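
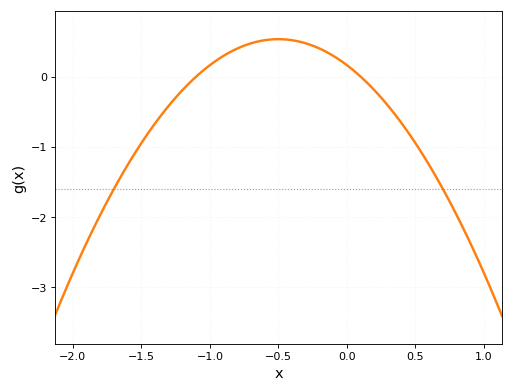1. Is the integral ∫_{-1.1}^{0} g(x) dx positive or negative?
positive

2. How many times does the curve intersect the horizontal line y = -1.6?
2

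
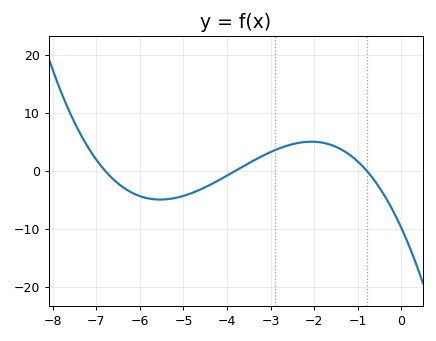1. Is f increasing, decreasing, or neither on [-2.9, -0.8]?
neither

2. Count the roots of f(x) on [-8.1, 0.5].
3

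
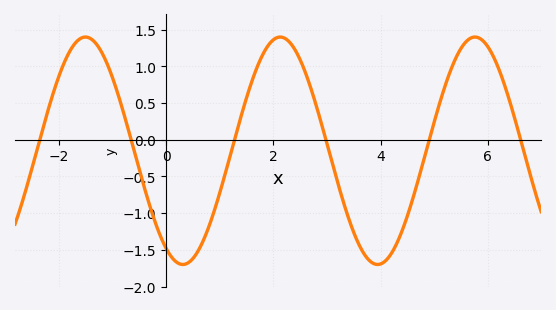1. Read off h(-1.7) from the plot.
1.31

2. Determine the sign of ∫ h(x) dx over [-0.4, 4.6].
negative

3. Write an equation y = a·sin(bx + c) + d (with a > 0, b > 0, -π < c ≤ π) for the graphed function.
y = 1.55sin(1.73x - 2.11) - 0.15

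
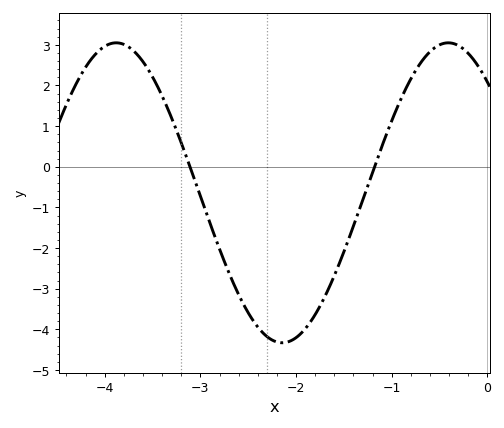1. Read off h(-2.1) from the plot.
-4.3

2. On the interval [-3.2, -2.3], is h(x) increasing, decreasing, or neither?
decreasing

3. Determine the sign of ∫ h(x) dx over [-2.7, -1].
negative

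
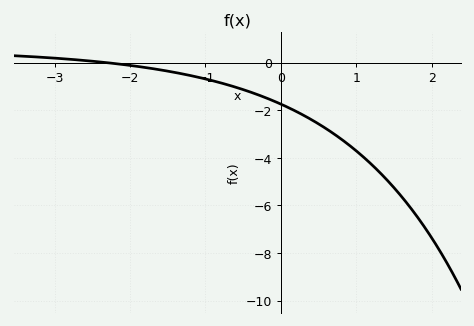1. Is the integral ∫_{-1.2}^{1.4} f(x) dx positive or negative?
negative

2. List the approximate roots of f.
-2.3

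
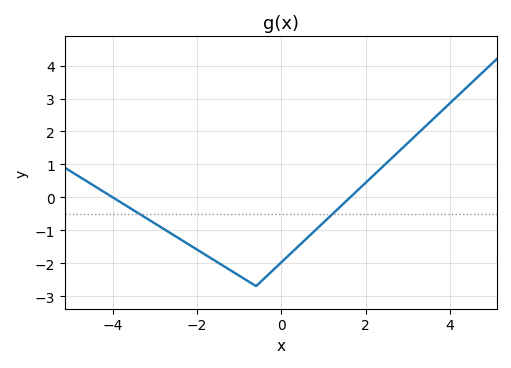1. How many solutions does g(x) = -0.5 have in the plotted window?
2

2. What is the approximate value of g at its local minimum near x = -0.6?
-2.7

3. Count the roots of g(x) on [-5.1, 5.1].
2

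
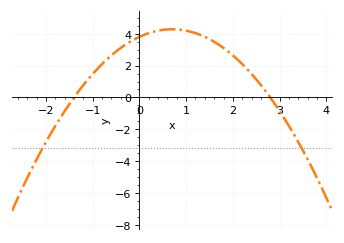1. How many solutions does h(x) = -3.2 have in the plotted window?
2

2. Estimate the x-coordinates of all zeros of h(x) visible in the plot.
-1.4, 2.8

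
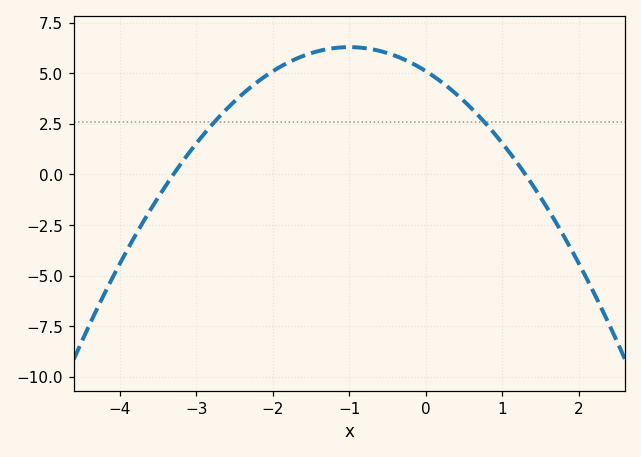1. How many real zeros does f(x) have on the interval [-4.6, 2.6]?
2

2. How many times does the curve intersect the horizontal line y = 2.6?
2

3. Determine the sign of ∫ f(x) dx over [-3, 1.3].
positive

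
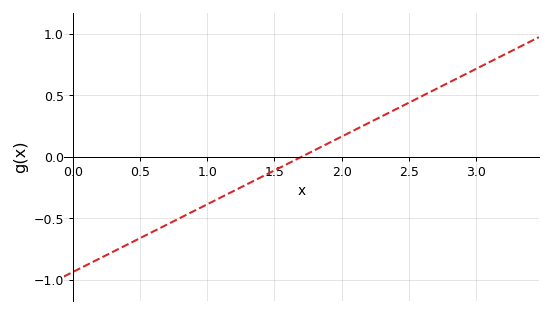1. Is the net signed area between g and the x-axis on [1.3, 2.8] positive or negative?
positive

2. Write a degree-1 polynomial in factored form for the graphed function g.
y = 0.55(x - 1.7)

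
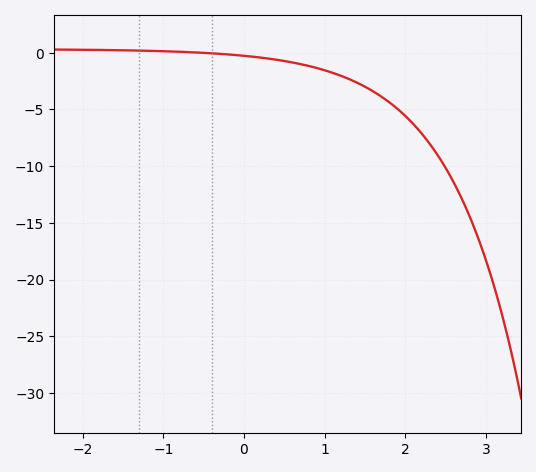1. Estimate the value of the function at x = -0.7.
0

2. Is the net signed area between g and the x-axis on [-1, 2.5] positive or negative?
negative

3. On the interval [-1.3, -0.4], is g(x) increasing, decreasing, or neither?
decreasing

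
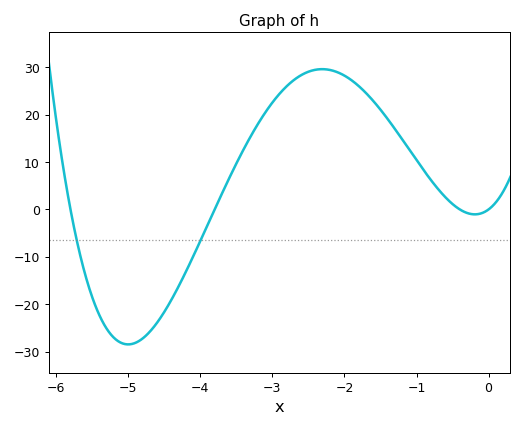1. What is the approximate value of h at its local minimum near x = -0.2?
-1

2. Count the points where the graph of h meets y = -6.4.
2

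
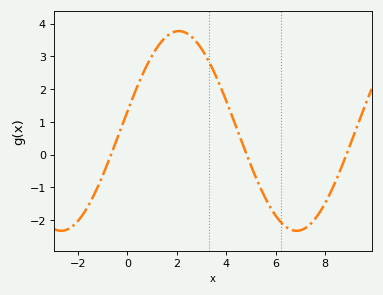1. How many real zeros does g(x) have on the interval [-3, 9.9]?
3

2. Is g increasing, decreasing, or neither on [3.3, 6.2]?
decreasing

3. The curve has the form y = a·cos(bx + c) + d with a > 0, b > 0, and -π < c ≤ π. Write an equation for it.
y = 3.05cos(0.66x - 1.37) + 0.72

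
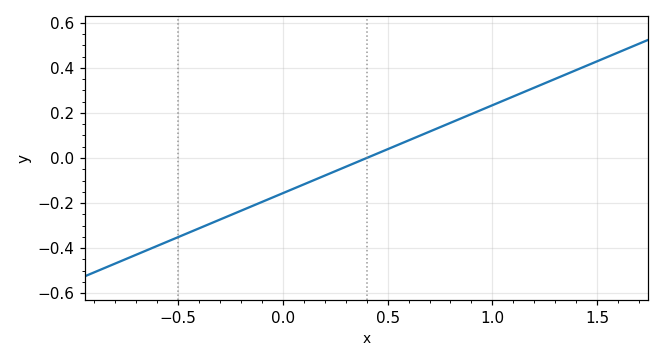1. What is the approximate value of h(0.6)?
0.078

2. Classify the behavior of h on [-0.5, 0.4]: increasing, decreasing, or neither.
increasing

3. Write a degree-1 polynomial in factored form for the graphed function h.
y = 0.39(x - 0.4)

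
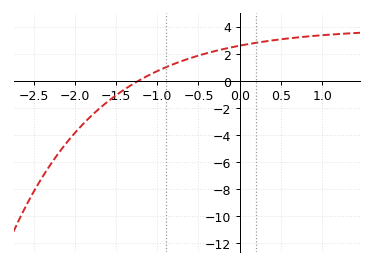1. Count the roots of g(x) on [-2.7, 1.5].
1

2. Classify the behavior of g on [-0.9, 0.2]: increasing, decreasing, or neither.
increasing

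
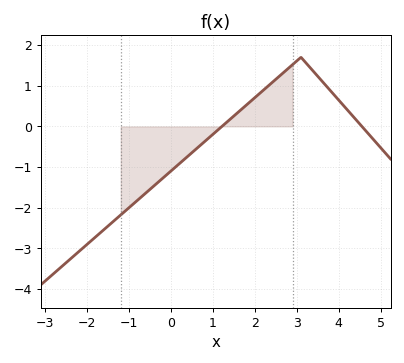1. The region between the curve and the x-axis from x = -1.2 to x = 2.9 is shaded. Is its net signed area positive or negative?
negative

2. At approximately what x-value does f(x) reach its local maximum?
3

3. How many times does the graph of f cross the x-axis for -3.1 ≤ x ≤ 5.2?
2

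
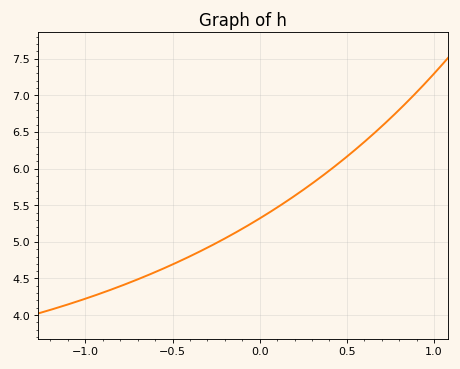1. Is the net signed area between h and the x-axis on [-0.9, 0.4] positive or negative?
positive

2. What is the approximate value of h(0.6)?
6.35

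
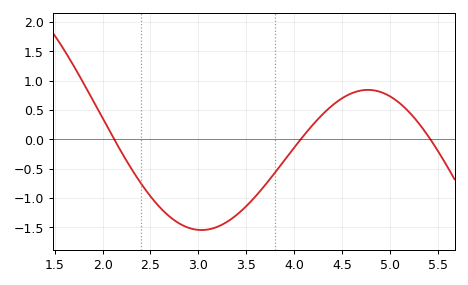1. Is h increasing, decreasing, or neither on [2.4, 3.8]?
neither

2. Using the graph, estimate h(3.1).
-1.54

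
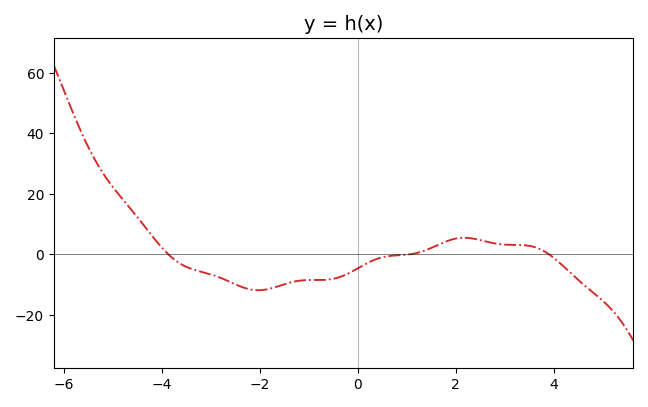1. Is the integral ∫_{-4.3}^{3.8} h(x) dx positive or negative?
negative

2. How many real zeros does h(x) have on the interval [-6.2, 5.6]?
3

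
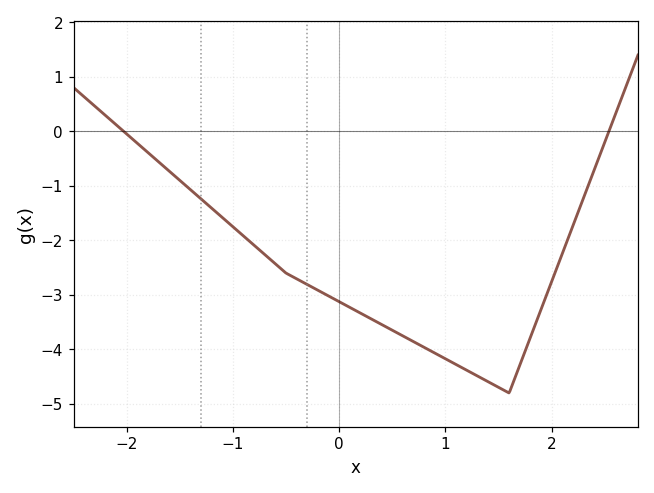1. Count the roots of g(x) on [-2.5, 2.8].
2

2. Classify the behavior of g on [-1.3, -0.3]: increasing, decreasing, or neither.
decreasing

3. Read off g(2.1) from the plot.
-2.2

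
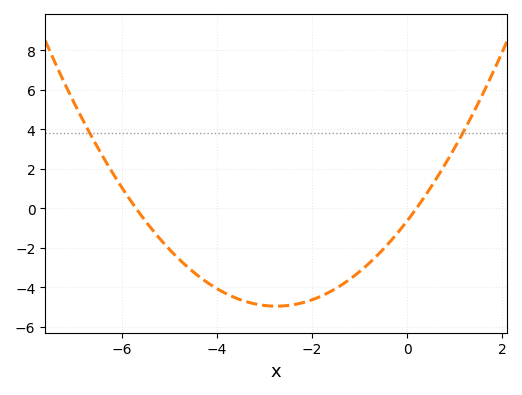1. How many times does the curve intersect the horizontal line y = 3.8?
2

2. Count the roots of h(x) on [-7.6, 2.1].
2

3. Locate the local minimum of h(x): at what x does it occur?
-2.75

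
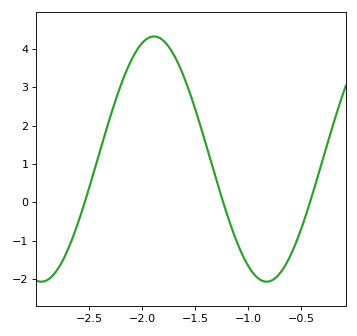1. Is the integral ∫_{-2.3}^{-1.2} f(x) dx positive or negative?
positive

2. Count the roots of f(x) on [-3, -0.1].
3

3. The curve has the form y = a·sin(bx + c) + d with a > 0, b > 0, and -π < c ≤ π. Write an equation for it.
y = 3.2sin(2.96x + 0.882) + 1.13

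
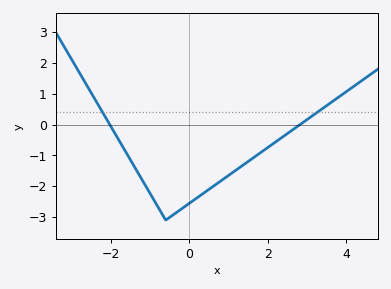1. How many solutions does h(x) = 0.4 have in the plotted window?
2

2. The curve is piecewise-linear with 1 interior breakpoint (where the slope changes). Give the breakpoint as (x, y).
(-0.6, -3.1)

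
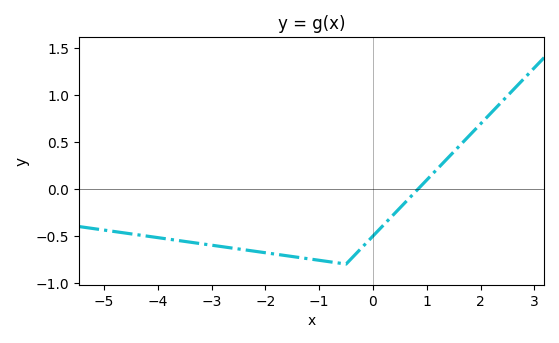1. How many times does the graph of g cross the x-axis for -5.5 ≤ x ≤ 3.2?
1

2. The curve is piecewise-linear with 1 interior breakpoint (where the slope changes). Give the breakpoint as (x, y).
(-0.5, -0.8)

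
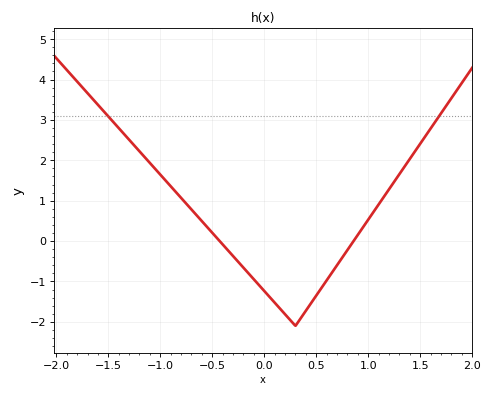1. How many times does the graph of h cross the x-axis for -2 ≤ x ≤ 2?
2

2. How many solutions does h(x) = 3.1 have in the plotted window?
2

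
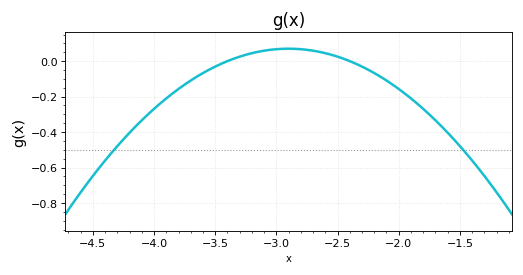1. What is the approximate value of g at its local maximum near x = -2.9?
0.07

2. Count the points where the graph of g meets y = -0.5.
2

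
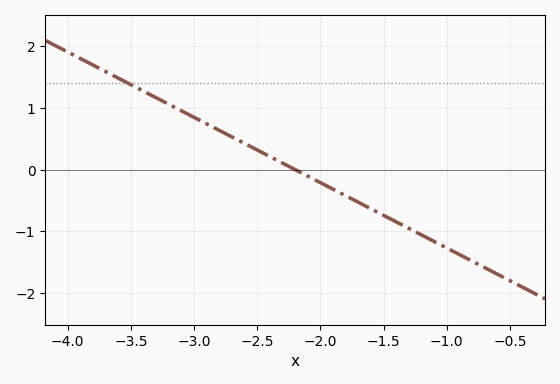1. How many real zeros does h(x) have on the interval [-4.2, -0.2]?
1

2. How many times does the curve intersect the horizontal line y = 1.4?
1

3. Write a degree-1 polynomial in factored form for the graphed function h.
y = -1.06(x + 2.2)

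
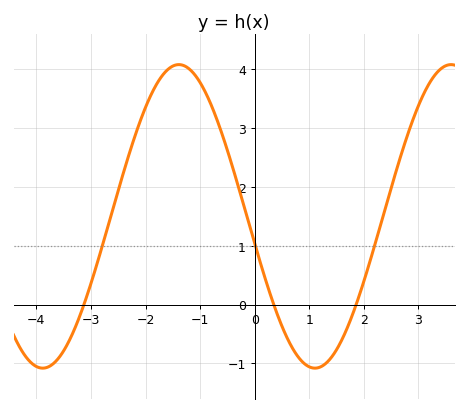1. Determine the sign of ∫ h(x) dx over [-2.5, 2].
positive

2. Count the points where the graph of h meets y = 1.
3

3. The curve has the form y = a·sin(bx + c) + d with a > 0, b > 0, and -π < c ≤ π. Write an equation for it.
y = 2.58sin(1.26x - 2.96) + 1.5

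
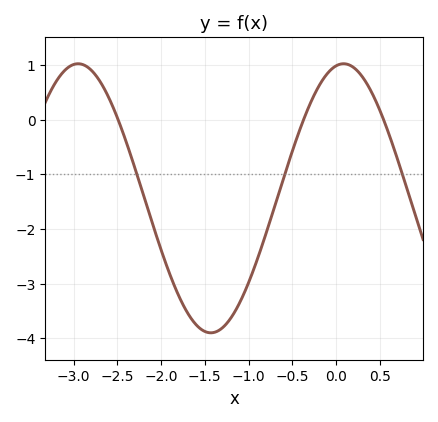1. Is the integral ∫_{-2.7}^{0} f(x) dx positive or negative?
negative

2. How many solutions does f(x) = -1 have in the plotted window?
3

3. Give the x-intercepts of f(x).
-2.5, -0.4, 0.5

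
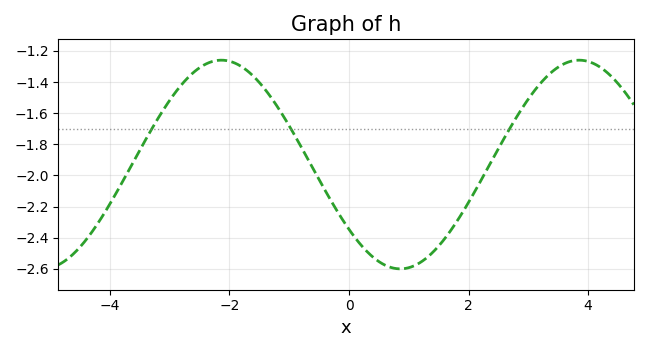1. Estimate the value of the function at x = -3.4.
-1.76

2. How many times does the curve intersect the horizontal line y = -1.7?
3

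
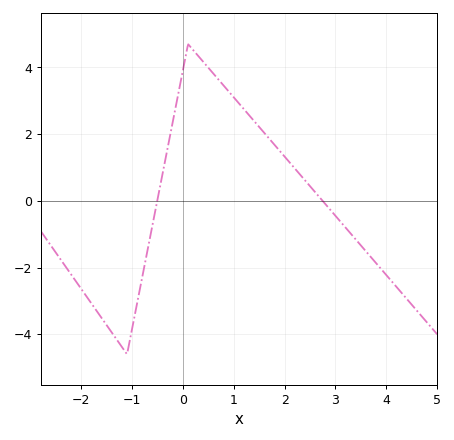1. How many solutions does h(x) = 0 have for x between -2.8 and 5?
2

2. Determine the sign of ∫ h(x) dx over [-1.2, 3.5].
positive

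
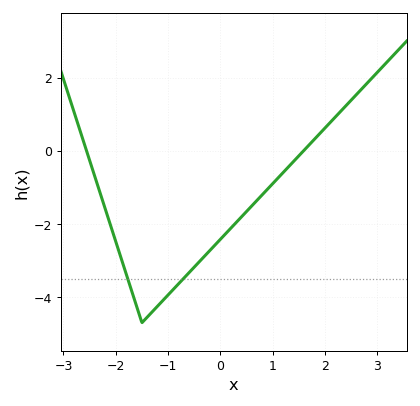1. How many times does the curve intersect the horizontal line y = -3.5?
2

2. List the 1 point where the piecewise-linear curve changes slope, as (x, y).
(-1.5, -4.7)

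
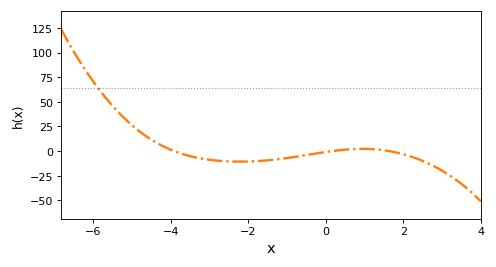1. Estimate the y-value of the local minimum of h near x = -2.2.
-10.7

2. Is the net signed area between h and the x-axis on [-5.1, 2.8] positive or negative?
negative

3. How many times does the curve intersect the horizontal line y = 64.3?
1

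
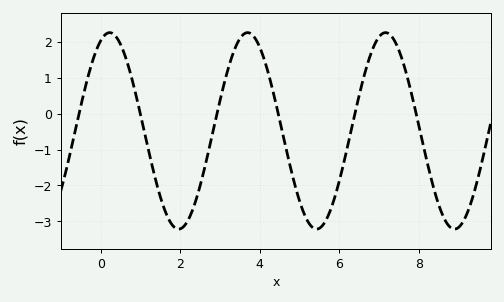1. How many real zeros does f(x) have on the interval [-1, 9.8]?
6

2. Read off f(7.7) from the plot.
1.07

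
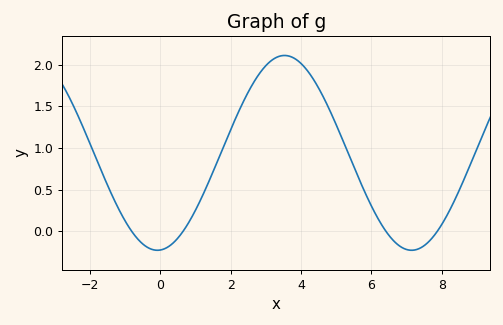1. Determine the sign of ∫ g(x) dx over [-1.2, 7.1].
positive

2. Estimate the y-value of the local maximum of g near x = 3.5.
2.1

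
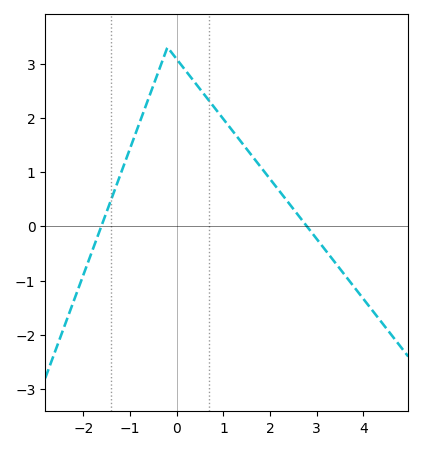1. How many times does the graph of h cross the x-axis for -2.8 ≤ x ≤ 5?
2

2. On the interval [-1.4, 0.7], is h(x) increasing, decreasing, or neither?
neither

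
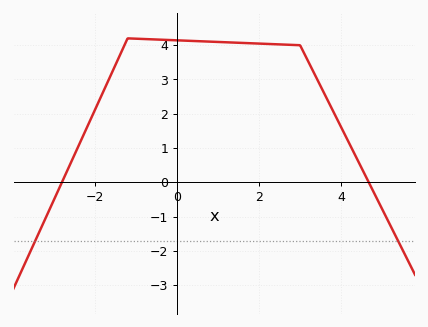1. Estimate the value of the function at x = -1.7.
2.89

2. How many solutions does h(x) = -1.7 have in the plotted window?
2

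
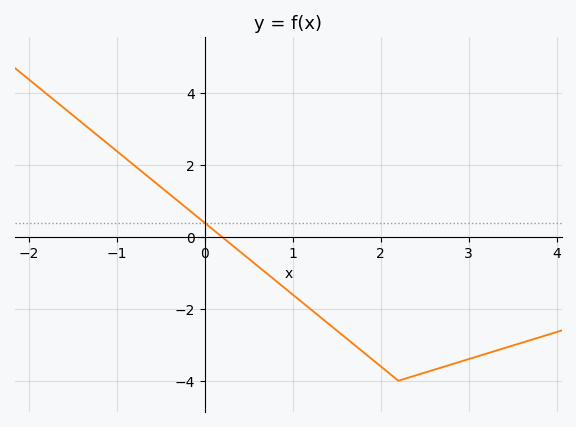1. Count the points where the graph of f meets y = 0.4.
1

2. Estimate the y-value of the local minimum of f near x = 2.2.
-4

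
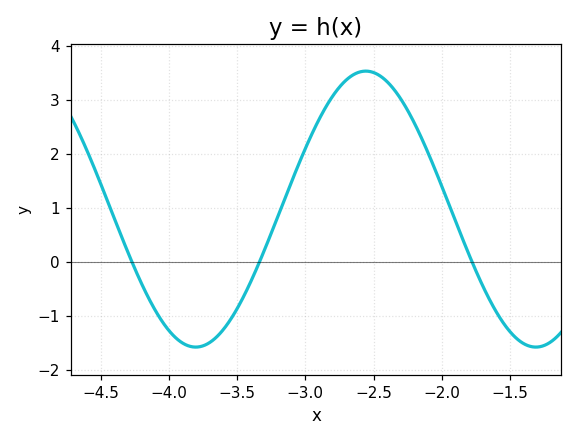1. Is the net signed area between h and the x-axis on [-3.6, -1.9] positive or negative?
positive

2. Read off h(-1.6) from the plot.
-0.9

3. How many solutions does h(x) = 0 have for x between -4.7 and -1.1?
3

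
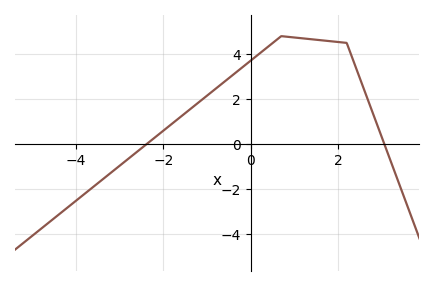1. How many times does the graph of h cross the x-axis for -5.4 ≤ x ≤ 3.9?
2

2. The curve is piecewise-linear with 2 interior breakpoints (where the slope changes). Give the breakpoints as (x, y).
(0.7, 4.8); (2.2, 4.5)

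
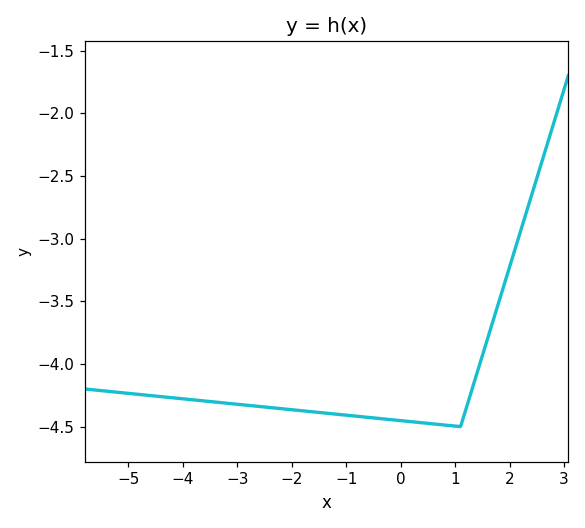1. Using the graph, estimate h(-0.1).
-4.45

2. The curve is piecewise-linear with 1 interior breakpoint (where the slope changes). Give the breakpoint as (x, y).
(1.1, -4.5)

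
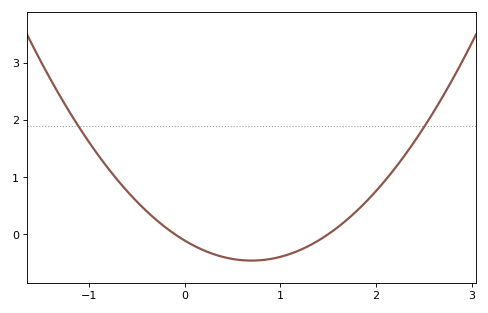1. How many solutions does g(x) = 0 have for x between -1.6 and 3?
2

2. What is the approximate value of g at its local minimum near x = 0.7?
-0.461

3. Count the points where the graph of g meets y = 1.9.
2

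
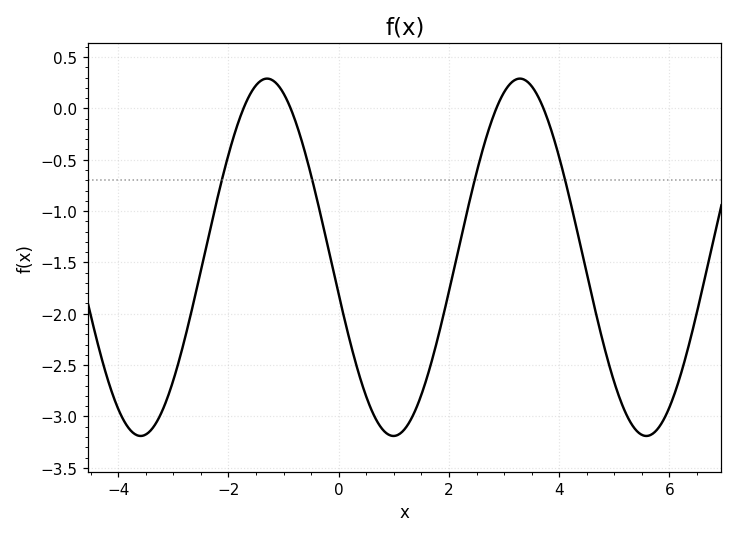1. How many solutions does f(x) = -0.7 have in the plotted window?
4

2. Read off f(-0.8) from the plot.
-0.102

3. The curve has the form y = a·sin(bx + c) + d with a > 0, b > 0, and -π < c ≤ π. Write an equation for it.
y = 1.74sin(1.37x - 2.93) - 1.45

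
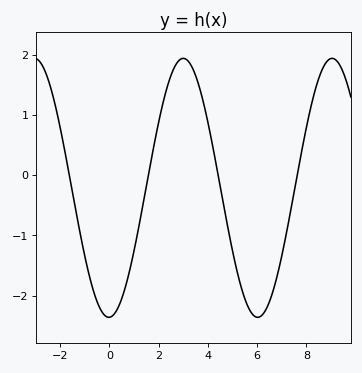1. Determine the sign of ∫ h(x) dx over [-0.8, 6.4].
negative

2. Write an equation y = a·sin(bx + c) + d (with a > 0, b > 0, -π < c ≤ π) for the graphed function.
y = 2.15sin(1x - 1.6) - 0.21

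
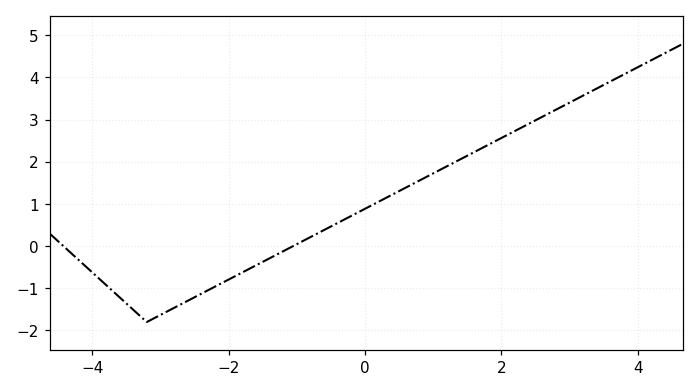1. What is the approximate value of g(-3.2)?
-1.8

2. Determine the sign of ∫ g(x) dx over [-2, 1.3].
positive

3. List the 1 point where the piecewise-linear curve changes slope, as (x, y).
(-3.2, -1.8)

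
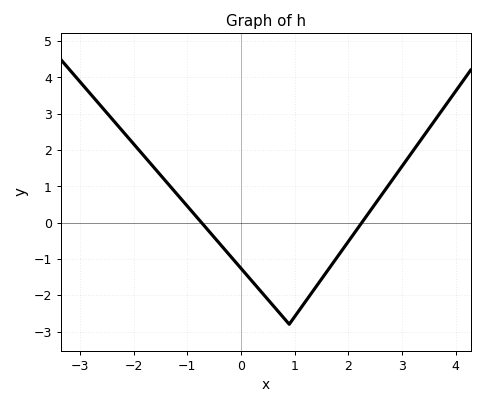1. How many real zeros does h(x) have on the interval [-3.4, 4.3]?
2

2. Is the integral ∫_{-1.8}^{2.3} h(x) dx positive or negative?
negative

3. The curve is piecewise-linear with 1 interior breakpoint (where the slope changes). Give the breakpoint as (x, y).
(0.9, -2.8)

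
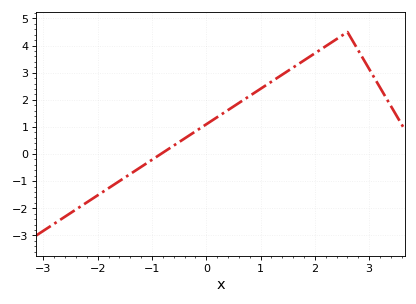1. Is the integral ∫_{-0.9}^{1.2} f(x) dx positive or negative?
positive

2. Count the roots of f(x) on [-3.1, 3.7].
1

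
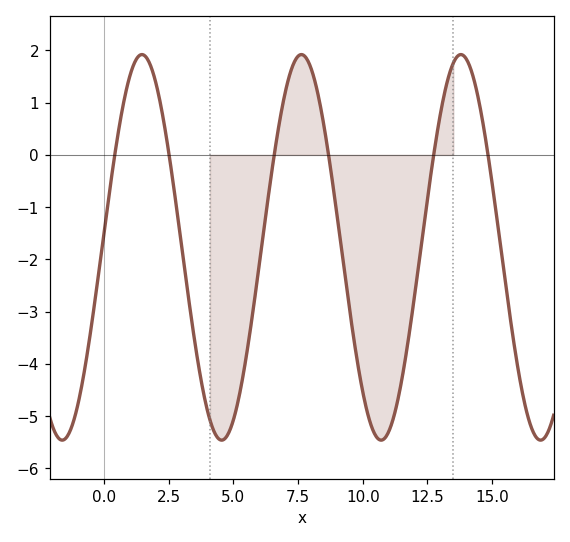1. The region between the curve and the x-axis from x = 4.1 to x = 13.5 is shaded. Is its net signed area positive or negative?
negative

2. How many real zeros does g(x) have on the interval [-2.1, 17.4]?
6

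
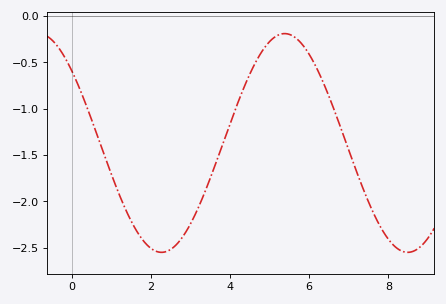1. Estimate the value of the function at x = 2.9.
-2.3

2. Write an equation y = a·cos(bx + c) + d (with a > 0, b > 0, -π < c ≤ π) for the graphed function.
y = 1.18cos(1x + 0.85) - 1.37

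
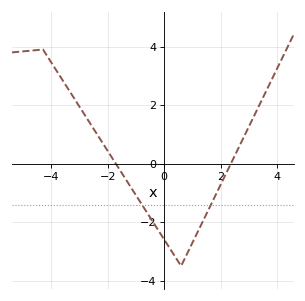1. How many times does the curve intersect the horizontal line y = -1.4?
2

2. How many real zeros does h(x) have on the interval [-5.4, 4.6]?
2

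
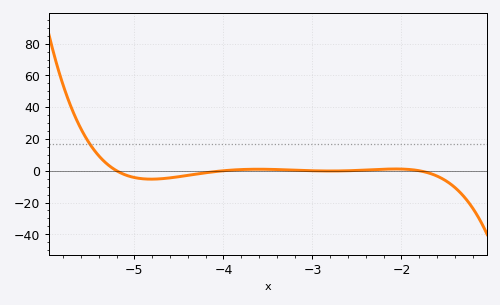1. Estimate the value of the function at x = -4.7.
-6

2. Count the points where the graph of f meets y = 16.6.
1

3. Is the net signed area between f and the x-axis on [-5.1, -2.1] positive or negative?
negative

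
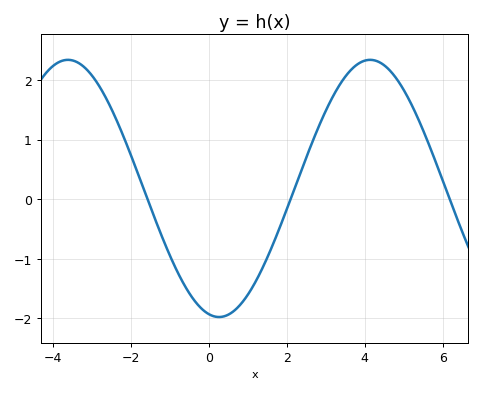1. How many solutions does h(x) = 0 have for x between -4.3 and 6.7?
3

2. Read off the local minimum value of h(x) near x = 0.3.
-1.98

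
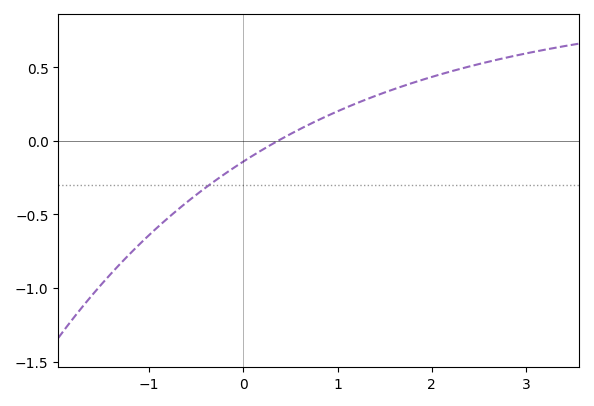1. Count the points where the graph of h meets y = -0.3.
1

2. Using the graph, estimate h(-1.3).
-0.83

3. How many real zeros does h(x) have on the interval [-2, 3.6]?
1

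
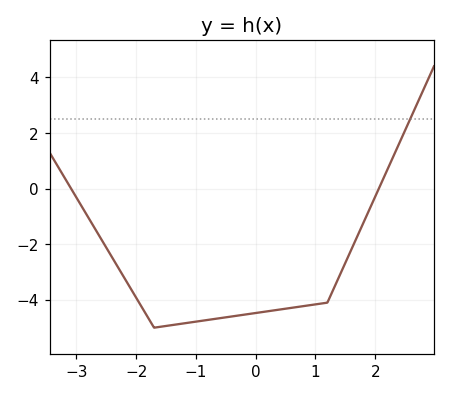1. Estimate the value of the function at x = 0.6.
-4.29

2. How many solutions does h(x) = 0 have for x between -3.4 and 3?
2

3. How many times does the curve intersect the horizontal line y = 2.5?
1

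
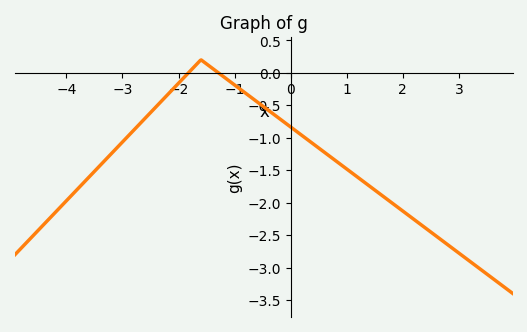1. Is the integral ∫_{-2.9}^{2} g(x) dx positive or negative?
negative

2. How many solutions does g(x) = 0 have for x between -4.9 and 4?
2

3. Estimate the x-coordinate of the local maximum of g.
-1.6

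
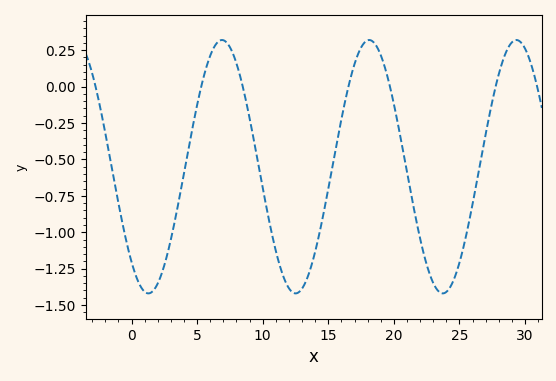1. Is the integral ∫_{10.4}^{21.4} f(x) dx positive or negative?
negative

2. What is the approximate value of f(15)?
-0.7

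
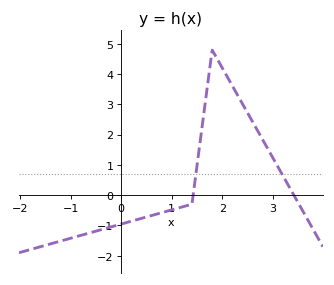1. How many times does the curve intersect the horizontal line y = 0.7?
2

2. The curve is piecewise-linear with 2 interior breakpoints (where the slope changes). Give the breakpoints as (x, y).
(1.4, -0.3); (1.8, 4.8)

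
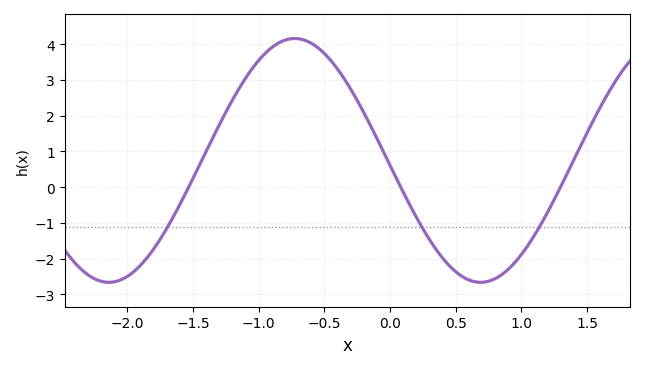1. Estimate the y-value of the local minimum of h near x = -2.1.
-2.7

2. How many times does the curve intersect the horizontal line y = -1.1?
3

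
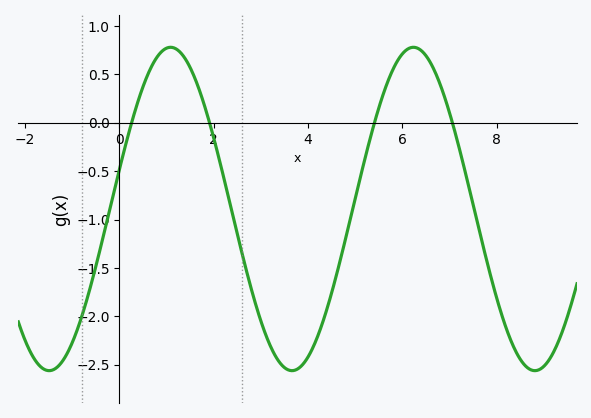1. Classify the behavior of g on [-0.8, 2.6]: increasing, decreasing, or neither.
neither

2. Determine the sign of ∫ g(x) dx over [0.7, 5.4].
negative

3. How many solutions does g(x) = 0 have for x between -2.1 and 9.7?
4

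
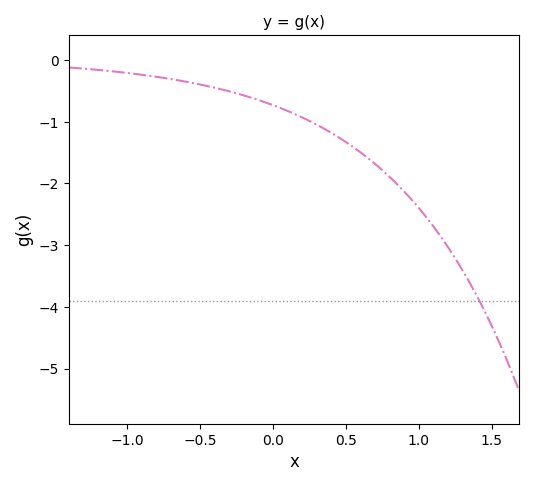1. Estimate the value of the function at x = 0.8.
-1.89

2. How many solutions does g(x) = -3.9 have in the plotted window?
1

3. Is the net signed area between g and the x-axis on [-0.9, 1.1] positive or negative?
negative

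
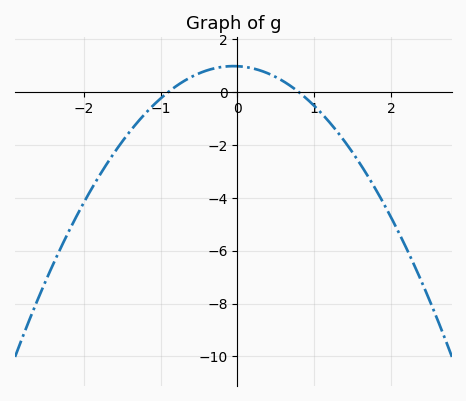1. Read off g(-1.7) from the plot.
-2.72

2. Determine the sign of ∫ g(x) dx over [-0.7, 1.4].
positive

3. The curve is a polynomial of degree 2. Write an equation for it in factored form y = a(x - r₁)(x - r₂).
y = -1.36(x + 0.9)(x - 0.8)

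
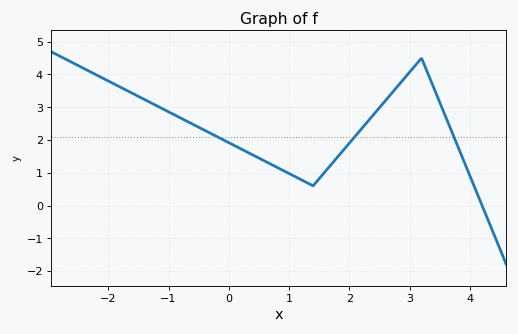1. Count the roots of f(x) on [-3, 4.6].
1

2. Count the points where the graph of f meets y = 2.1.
3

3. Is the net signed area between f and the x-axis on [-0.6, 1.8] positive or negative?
positive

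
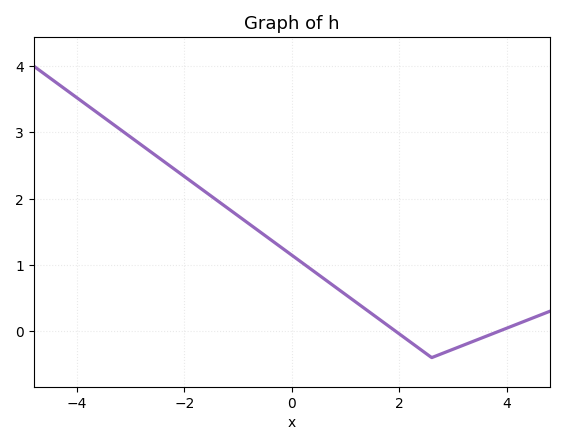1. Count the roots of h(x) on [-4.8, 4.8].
2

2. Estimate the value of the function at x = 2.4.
-0.281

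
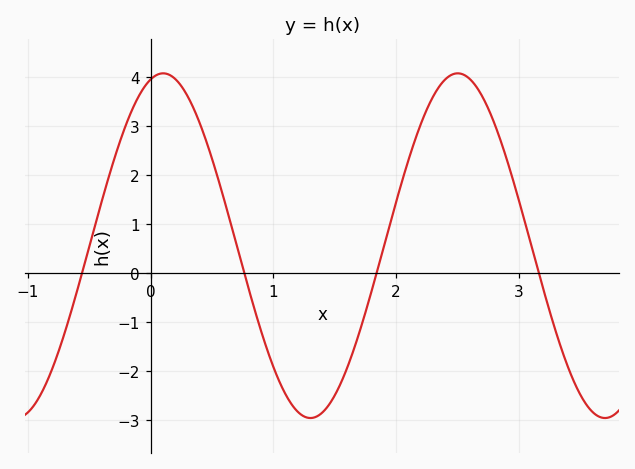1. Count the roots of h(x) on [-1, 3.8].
4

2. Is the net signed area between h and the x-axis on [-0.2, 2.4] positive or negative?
positive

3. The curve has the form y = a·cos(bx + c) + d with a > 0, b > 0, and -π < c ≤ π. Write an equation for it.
y = 3.51cos(2.62x - 0.27) + 0.56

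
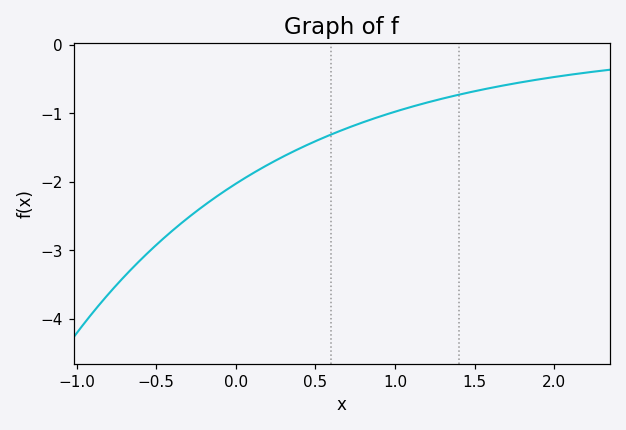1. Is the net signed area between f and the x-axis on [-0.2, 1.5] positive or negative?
negative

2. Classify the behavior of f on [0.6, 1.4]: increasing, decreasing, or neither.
increasing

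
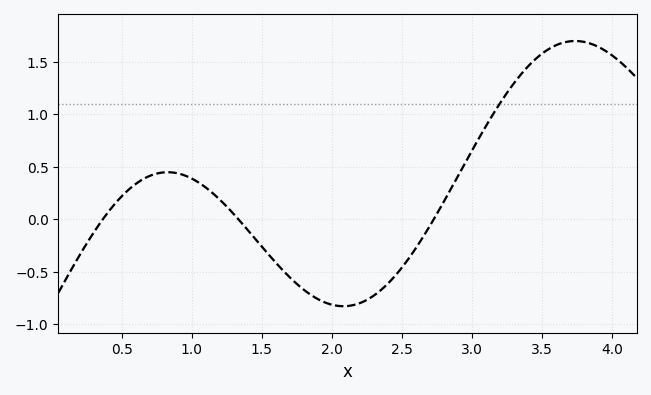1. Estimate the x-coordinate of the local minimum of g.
2.1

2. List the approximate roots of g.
0.4, 1.3, 2.7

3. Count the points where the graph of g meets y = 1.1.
1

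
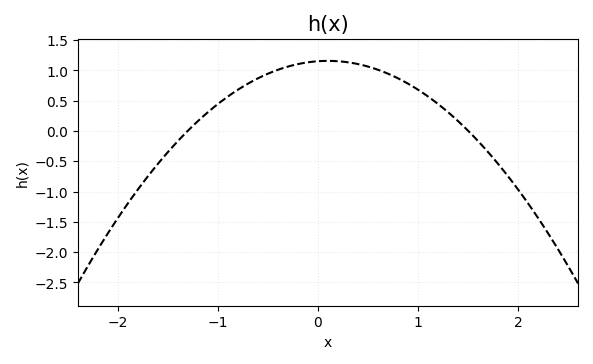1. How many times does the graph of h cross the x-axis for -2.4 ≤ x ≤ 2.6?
2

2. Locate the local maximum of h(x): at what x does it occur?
0.1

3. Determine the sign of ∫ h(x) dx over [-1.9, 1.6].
positive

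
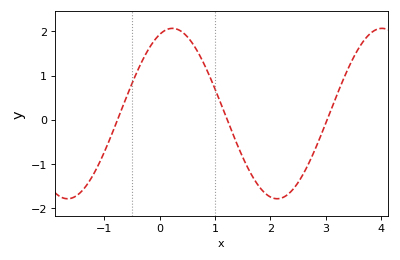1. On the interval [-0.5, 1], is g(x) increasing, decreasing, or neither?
neither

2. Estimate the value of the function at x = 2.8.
-0.7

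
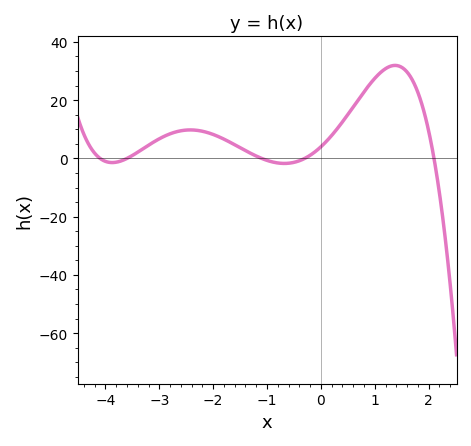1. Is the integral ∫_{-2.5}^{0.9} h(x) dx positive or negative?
positive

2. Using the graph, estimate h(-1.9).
7.47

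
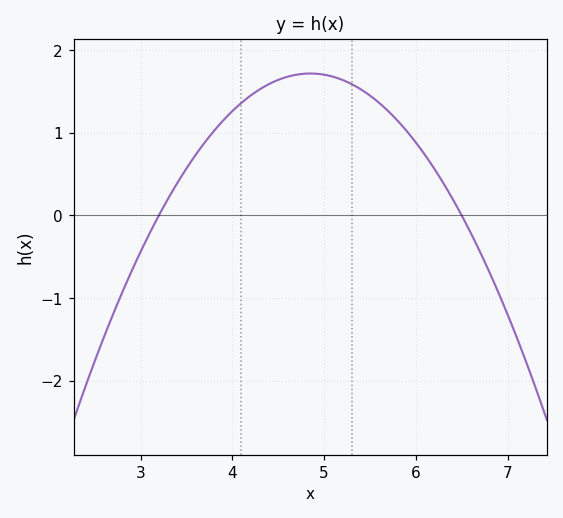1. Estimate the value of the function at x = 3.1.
-0.2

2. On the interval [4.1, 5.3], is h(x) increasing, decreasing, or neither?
neither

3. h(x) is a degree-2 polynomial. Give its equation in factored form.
y = -0.63(x - 3.2)(x - 6.5)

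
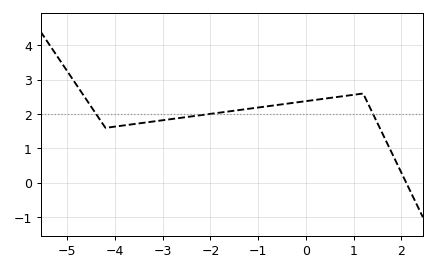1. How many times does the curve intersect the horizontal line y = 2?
3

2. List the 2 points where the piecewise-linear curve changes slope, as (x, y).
(-4.2, 1.6); (1.2, 2.6)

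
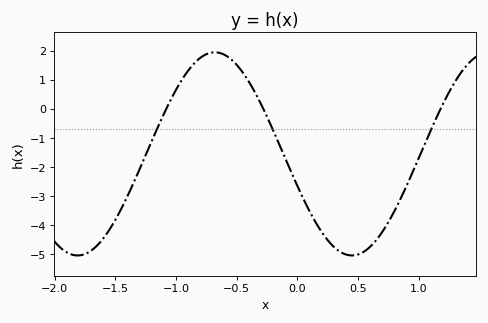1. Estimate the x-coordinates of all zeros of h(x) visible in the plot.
-1.08, -0.281, 1.18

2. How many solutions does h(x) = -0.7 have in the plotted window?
3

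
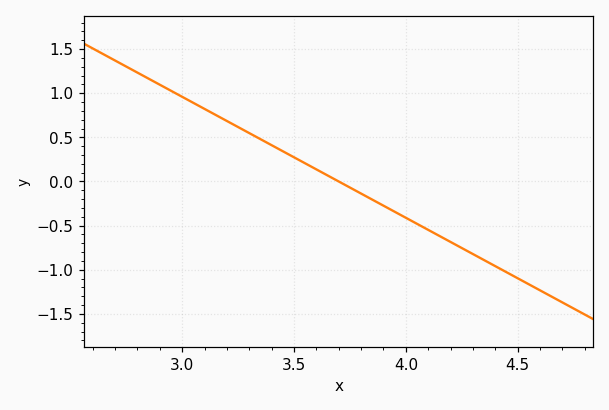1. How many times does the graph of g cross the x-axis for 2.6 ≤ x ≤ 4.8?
1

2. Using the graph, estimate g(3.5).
0.25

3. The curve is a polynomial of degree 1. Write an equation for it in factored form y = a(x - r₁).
y = -1.37(x - 3.7)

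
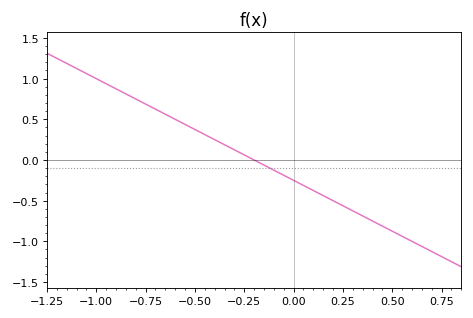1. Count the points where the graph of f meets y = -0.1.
1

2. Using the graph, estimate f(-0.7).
0.6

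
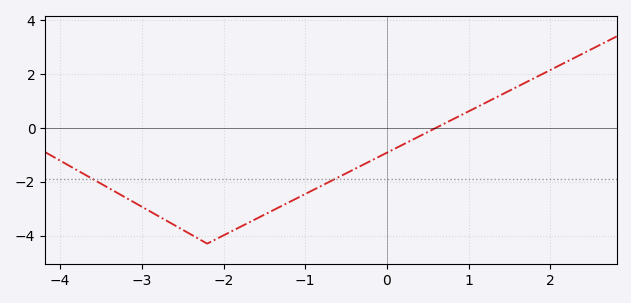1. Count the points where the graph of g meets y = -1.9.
2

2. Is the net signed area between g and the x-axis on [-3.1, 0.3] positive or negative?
negative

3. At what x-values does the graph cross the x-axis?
0.6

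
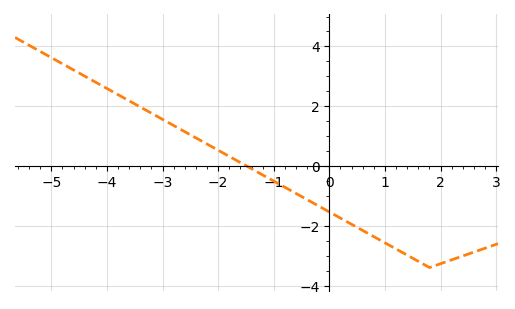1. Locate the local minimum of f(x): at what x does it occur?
1.8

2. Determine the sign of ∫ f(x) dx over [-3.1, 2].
negative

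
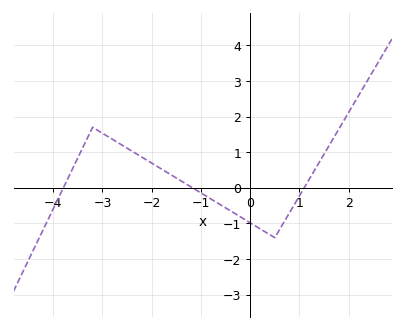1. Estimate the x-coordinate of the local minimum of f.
0.501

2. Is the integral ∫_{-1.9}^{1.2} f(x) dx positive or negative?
negative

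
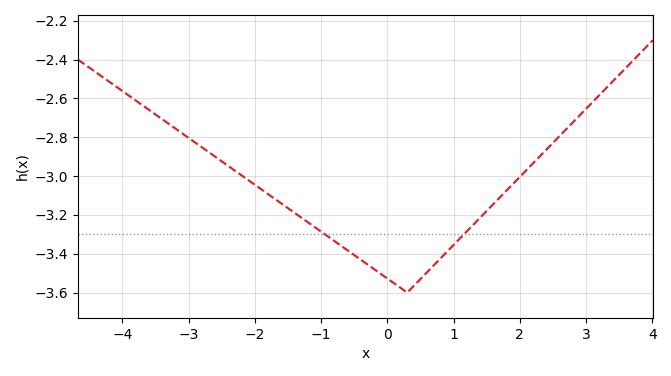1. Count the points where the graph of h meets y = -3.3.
2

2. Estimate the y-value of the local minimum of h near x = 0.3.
-3.6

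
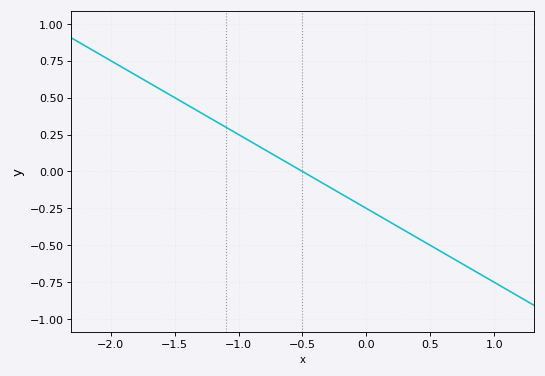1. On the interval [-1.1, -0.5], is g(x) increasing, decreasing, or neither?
decreasing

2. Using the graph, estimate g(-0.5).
0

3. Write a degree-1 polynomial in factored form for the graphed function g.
y = -0.5(x + 0.5)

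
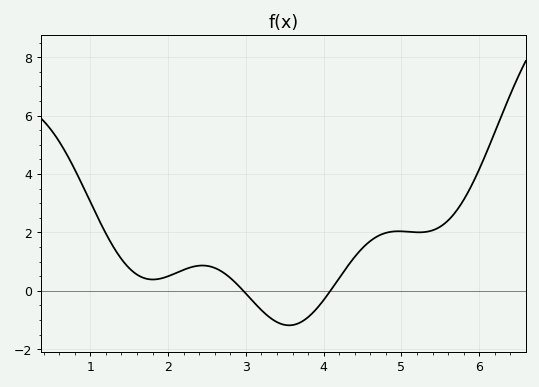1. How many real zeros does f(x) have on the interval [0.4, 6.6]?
2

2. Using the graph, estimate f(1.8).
0.389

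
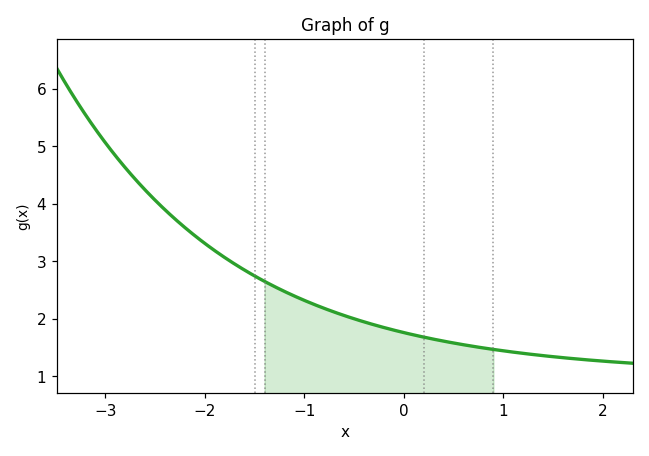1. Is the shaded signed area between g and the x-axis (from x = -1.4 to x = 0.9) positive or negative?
positive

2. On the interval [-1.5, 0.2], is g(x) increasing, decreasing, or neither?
decreasing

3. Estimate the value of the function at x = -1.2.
2.48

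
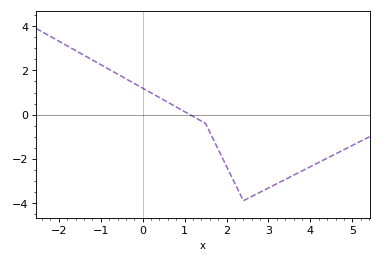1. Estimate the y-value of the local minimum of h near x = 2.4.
-3.8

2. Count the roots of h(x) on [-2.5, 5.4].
1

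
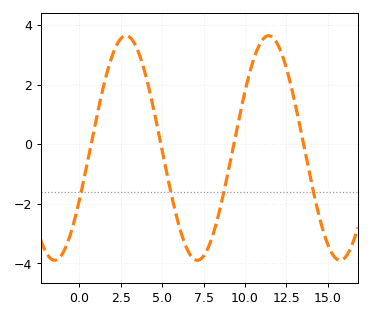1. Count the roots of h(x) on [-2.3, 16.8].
4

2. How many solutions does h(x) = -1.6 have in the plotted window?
4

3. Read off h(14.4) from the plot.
-2.25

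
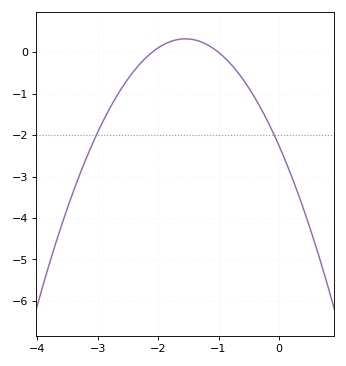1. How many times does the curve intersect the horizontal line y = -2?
2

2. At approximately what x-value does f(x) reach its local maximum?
-1.5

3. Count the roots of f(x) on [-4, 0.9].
2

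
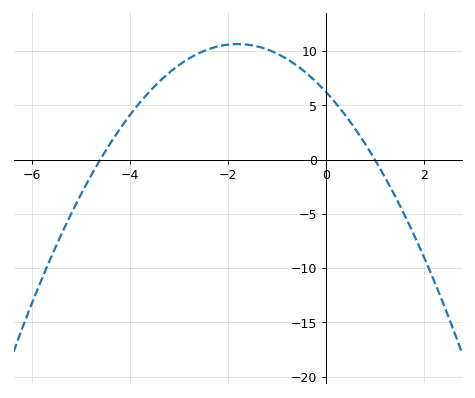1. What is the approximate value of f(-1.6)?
10.6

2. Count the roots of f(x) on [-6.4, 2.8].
2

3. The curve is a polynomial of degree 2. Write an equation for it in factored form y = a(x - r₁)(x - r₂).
y = -1.36(x + 4.6)(x - 1)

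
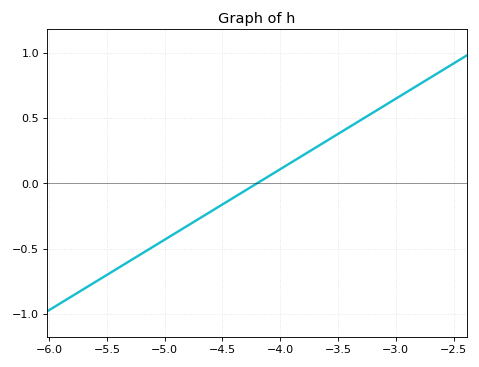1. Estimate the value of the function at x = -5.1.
-0.486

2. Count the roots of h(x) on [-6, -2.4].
1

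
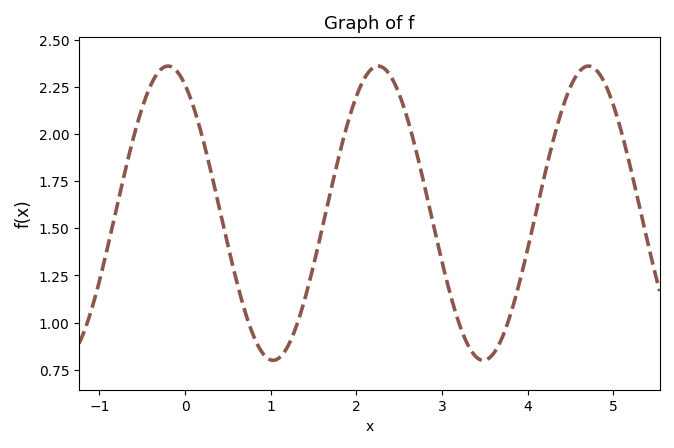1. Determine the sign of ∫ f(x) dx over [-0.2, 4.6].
positive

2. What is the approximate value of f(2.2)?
2.35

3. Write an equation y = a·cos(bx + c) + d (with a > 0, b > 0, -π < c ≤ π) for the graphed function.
y = 0.78cos(2.56x + 0.512) + 1.58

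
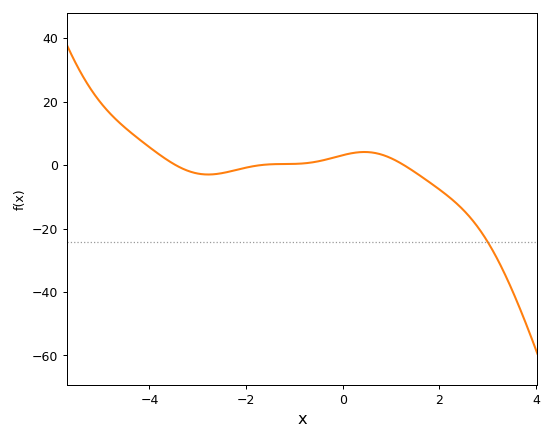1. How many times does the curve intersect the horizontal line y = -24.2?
1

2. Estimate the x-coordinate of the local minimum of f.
-2.8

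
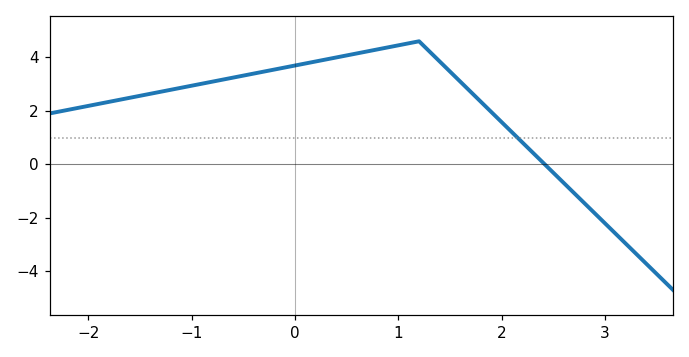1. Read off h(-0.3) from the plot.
3.4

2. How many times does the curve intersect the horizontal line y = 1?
1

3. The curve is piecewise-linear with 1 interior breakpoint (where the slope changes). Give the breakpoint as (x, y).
(1.2, 4.6)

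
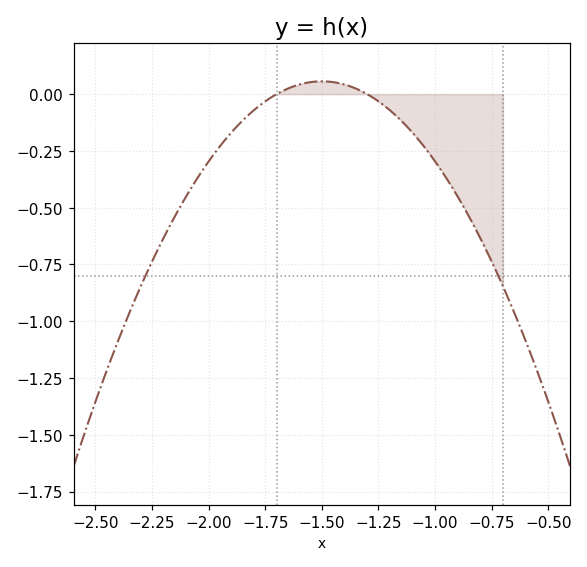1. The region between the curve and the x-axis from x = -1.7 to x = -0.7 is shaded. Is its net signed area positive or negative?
negative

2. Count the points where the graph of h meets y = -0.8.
2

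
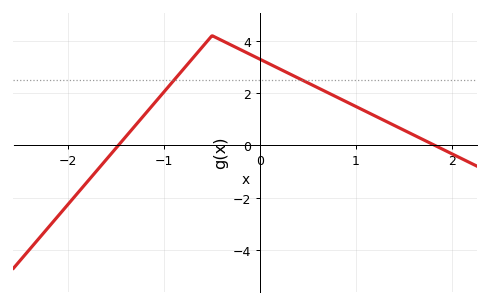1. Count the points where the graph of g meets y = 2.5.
2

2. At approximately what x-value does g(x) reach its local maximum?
-0.5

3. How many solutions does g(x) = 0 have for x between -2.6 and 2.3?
2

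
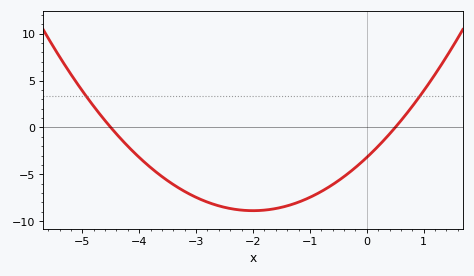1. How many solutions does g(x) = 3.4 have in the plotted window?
2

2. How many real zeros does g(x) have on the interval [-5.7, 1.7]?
2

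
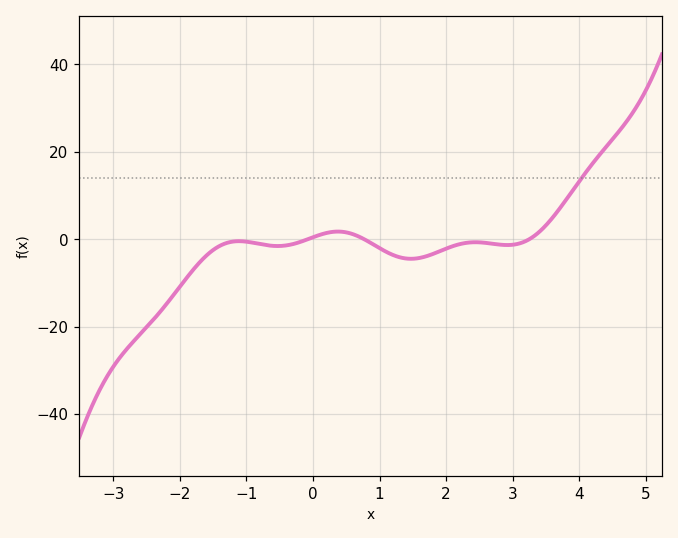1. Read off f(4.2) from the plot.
18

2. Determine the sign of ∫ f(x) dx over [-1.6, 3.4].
negative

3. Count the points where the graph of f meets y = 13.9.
1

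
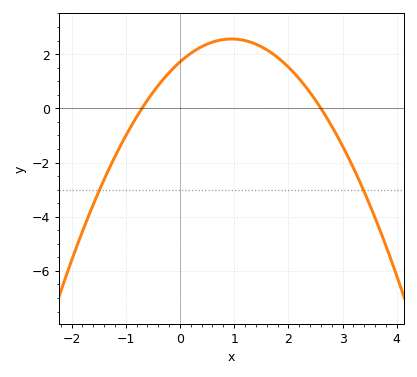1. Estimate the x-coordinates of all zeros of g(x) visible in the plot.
-0.7, 2.6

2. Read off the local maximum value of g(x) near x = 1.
2.56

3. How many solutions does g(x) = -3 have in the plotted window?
2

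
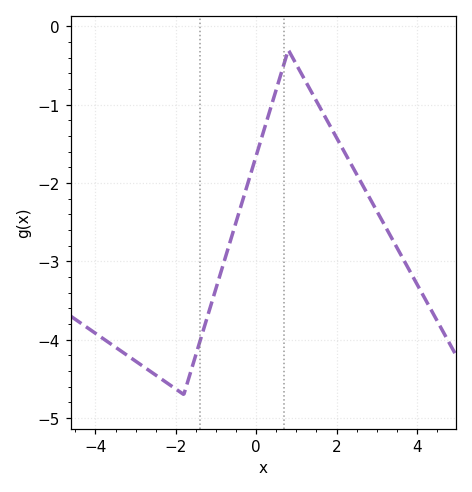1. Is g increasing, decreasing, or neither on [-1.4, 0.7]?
increasing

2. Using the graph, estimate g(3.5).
-2.82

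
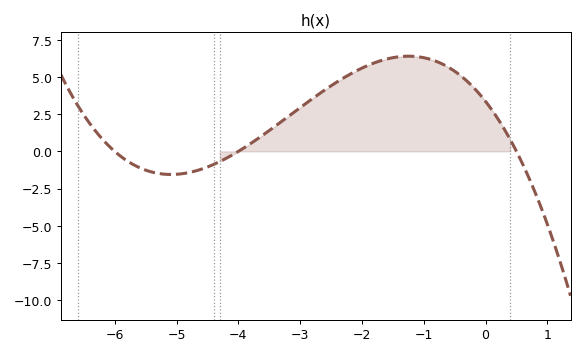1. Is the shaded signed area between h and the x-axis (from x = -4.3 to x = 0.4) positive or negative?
positive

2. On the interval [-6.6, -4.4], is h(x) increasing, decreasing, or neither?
neither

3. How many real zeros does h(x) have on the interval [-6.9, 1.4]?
3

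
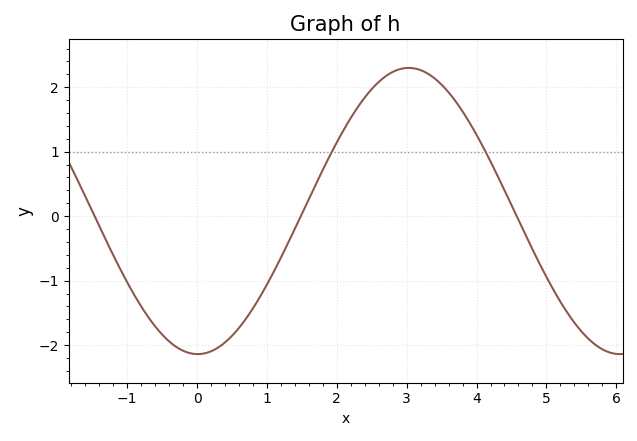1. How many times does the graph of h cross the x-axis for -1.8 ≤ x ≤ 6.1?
3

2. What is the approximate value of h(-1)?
-1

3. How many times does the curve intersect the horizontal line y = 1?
2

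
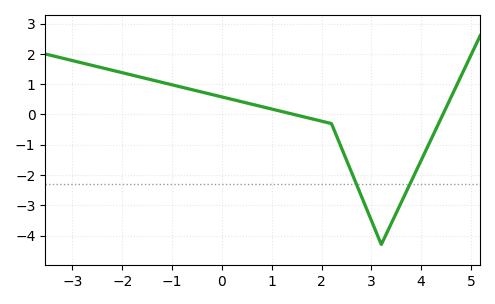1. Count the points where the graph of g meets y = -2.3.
2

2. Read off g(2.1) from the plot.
-0.26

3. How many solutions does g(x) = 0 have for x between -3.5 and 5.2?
2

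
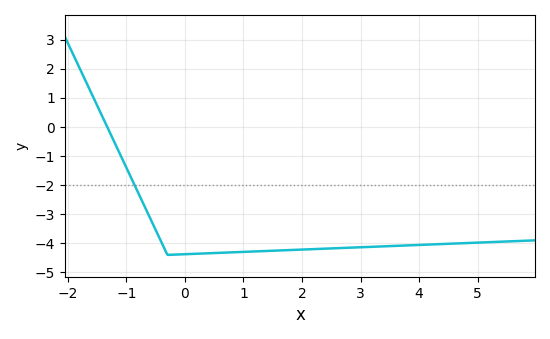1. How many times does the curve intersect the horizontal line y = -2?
1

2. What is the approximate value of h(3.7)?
-4.1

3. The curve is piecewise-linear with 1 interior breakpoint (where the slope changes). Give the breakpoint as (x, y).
(-0.3, -4.4)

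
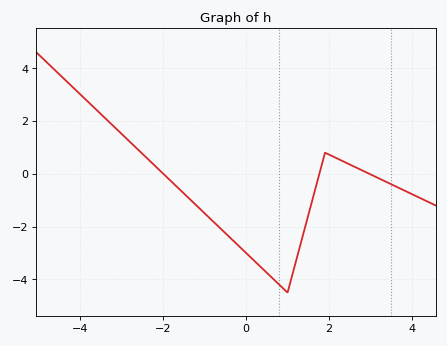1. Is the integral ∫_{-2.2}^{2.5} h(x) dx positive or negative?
negative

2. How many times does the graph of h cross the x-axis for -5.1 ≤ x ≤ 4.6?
3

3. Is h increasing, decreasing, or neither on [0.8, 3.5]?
neither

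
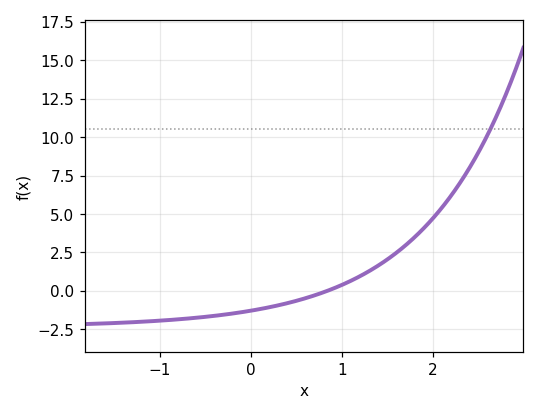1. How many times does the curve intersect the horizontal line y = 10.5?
1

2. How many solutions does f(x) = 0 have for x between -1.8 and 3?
1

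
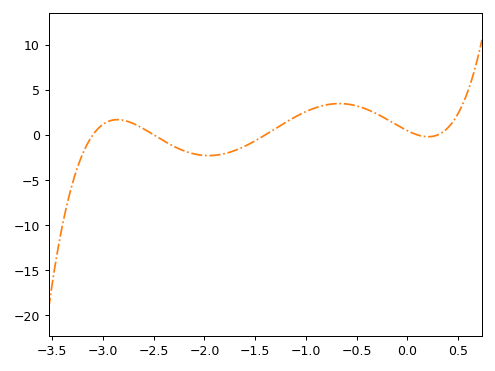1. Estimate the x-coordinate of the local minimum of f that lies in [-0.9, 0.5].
0.207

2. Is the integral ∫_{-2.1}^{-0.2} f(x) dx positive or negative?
positive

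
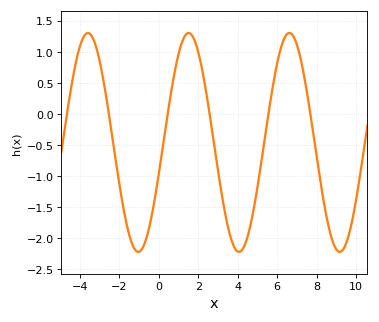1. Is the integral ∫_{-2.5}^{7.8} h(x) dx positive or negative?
negative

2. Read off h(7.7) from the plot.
-0.05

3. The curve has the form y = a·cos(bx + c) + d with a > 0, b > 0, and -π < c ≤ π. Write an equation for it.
y = 1.76cos(1.2x - 1.9) - 0.46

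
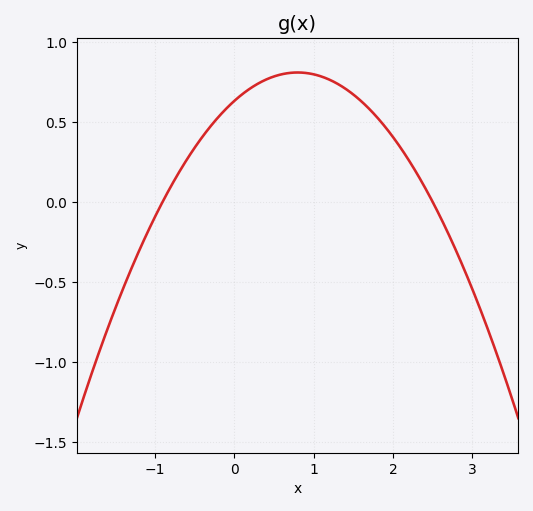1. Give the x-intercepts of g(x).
-0.9, 2.5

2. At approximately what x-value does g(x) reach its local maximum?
0.8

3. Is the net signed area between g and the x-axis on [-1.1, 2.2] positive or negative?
positive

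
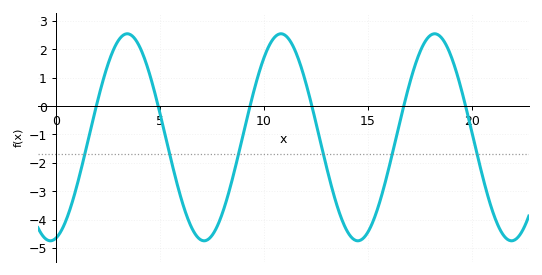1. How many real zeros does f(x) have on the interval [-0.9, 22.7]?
6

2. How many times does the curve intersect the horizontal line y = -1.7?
6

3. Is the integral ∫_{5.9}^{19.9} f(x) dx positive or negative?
negative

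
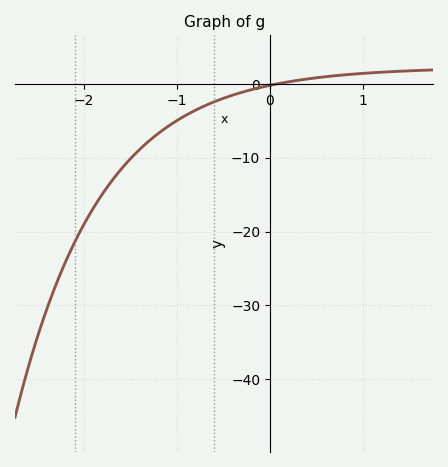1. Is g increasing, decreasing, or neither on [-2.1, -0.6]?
increasing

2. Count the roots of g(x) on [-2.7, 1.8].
1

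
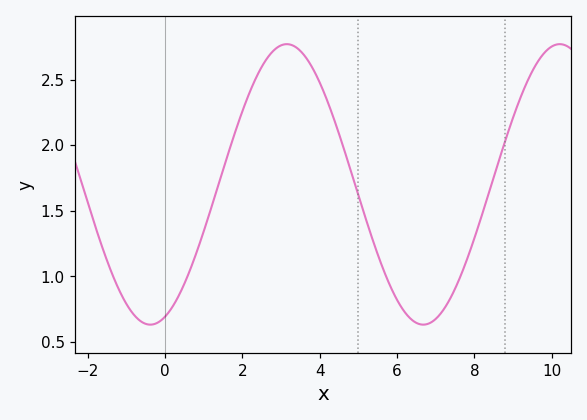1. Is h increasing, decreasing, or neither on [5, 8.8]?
neither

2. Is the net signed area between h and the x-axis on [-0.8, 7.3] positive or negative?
positive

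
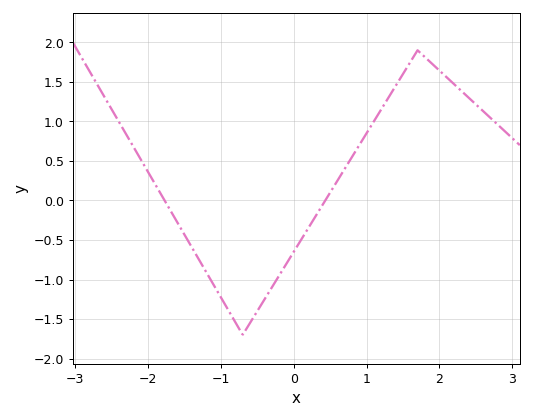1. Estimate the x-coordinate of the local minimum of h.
-0.701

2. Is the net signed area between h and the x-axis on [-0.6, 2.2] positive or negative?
positive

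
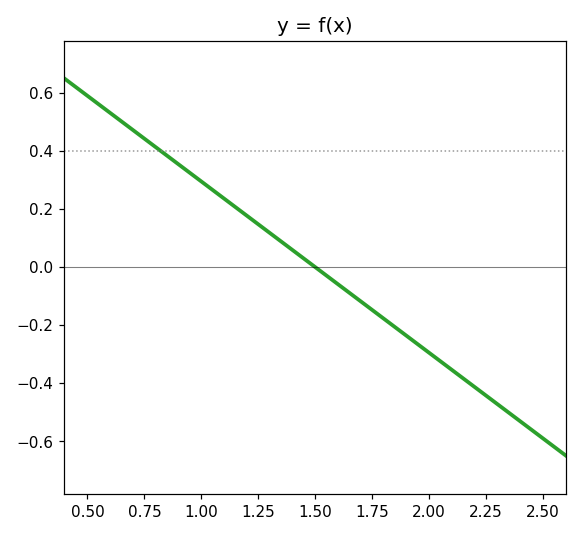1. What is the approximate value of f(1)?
0.3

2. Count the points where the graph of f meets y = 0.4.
1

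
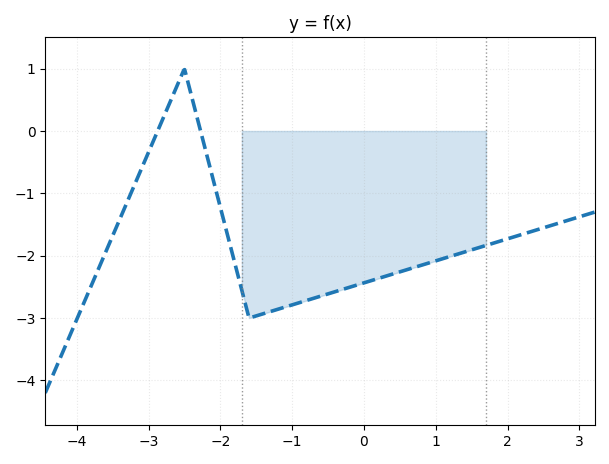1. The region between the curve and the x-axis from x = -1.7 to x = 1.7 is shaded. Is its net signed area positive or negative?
negative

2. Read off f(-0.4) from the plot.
-2.58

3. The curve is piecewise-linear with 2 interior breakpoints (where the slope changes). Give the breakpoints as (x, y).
(-2.5, 1); (-1.6, -3)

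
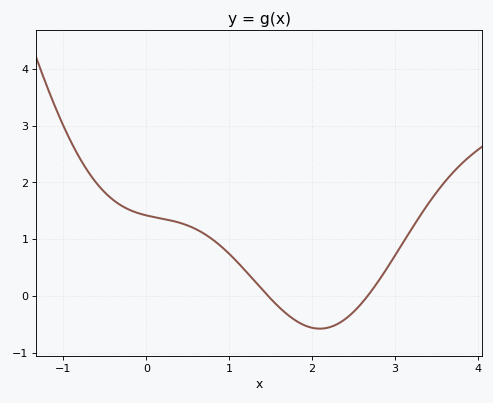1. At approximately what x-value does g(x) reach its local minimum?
2.1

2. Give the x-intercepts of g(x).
1.5, 2.7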